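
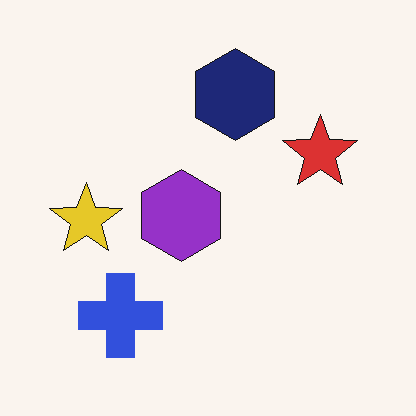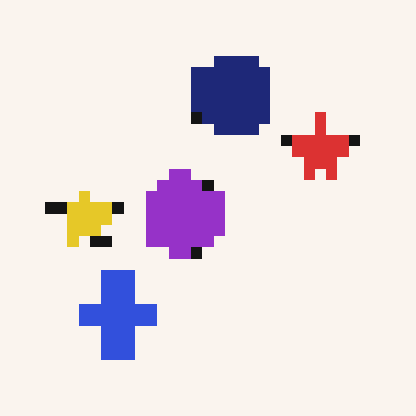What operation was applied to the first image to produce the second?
It was heavily pixelated into large blocks.

Shapes are reduced to large square blocks; fine edges and outlines are lost — a downscale-then-upscale (mosaic) effect.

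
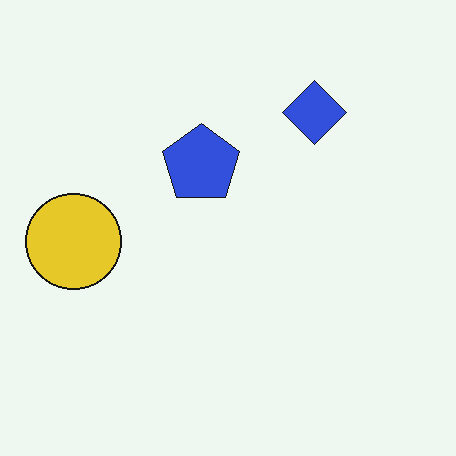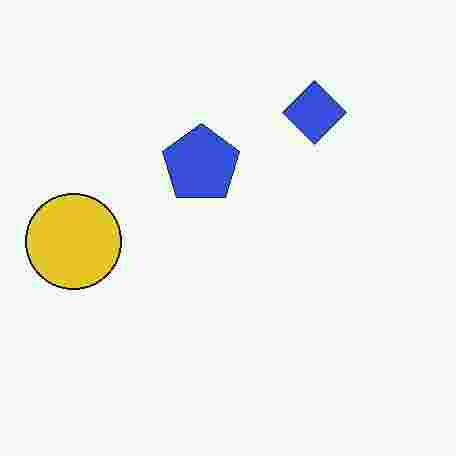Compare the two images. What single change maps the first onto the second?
The transformation is: heavily JPEG-compressed with obvious blocking artifacts.

Blocky 8×8 compression artifacts appear around shape edges and the flat background shows ringing — characteristic JPEG degradation.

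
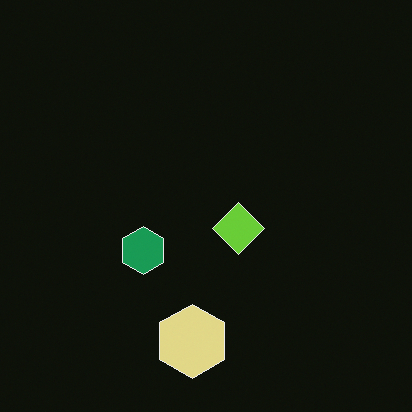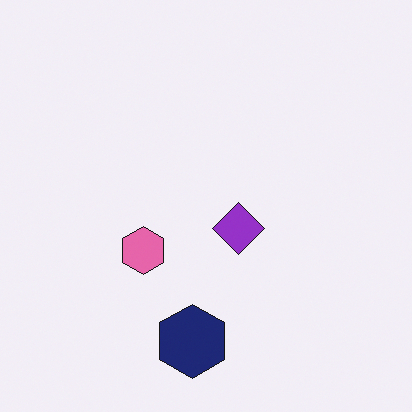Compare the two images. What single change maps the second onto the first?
Color-inverted (negative).

The light background has become dark and every shape's color is its complement — a photographic negative.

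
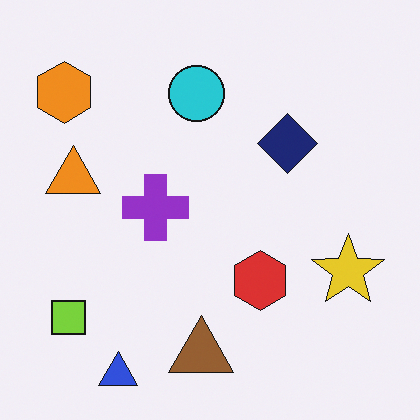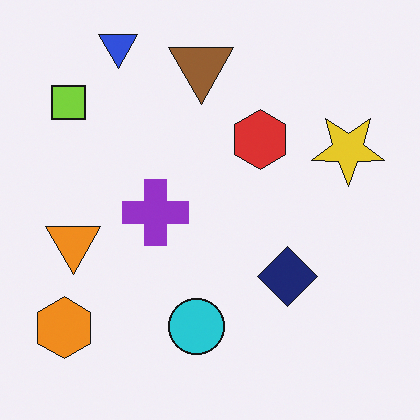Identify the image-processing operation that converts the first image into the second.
It was flipped vertically (top ↔ bottom).

The blue triangle is in the bottom-left of the first image and the top-left of the second — shapes on opposite sides of the horizontal midline have swapped in a mirror flip.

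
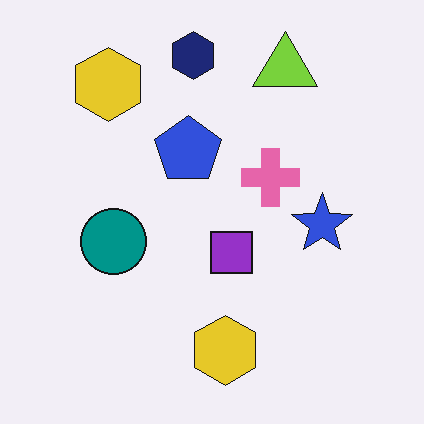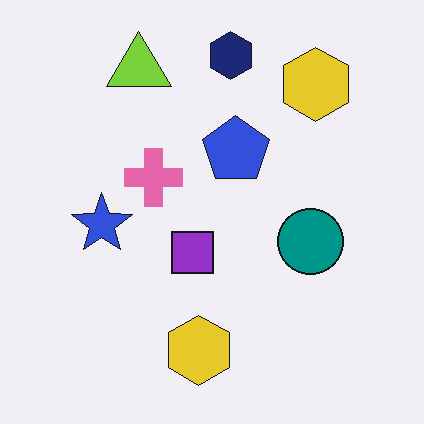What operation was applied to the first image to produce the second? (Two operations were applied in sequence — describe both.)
The image was given moderate JPEG compression, then flipped horizontally (left ↔ right).

Blocky 8×8 compression artifacts appear around shape edges and the flat background shows ringing — characteristic JPEG degradation. The blue star is in the right of the first image and the left of the second — shapes on opposite sides of the vertical midline have swapped in a mirror flip.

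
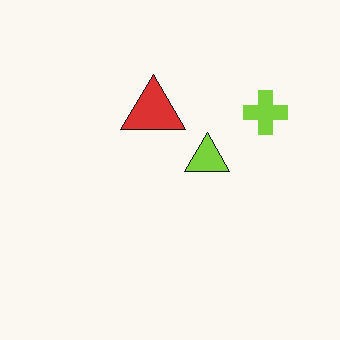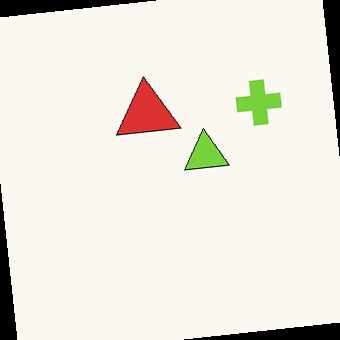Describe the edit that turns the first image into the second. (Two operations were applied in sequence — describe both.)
The transformation is: rotated counter-clockwise by a few degrees, then JPEG-compressed with visible artifacts.

Every shape is tilted by the same angle and the image corners show triangular fill wedges — a whole-image rotation by a non-right angle. Blocky 8×8 compression artifacts appear around shape edges and the flat background shows ringing — characteristic JPEG degradation.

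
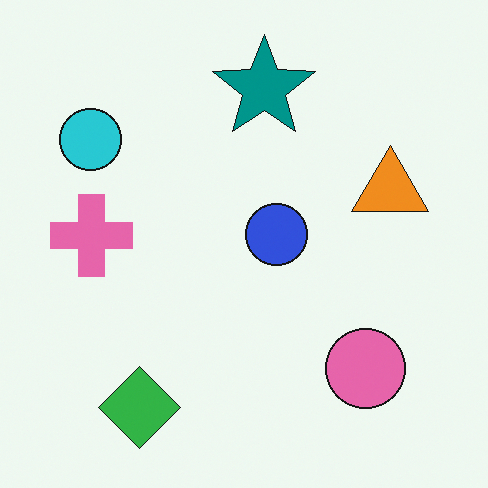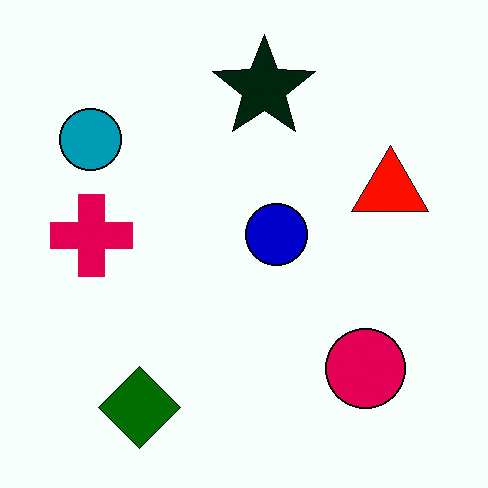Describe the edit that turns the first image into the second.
The transformation is: given much higher contrast.

Tones are pushed away from mid-grey across the whole image — a global contrast change.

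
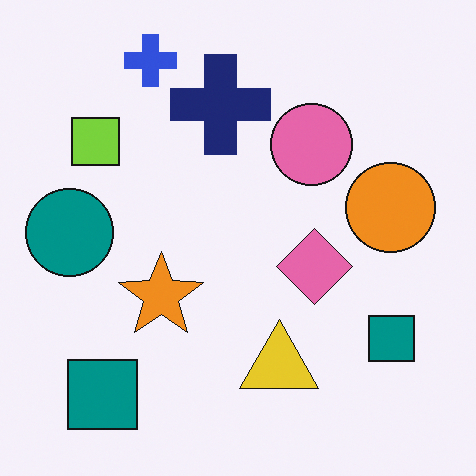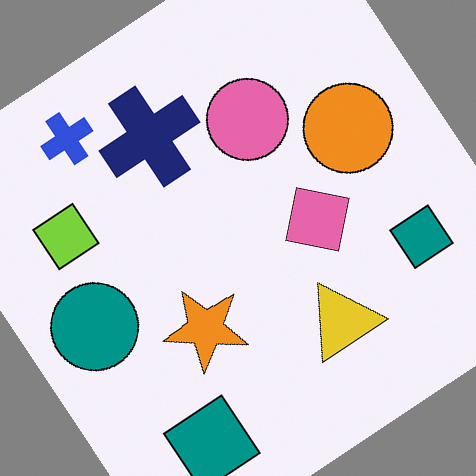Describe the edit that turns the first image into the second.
Rotated counter-clockwise by a large amount — several tens of degrees.

Every shape is tilted by the same angle and the image corners show triangular fill wedges — a whole-image rotation by a non-right angle.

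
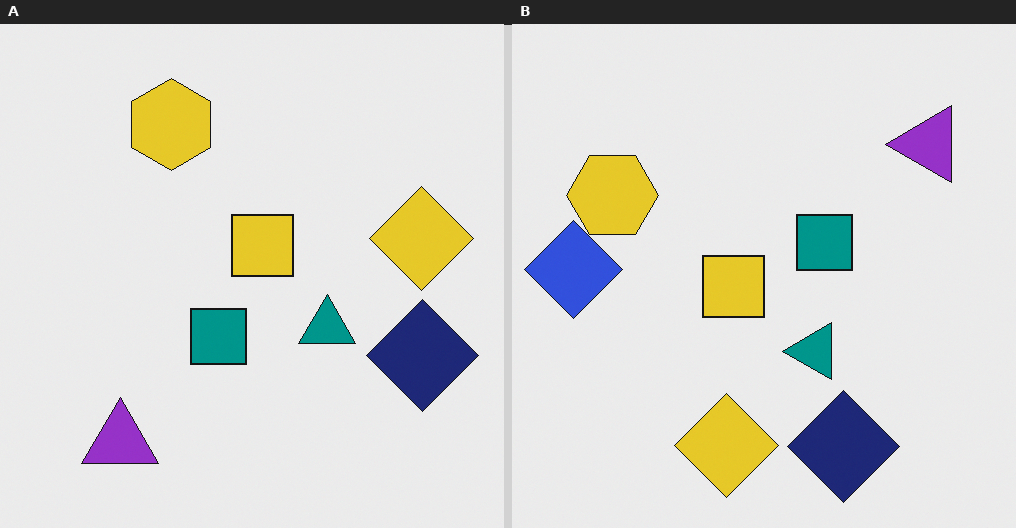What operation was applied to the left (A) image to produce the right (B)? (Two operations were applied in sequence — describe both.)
It was transposed (reflected across the top-left ↔ bottom-right diagonal), then overlaid with an additional blue diamond.

Shapes have swapped their row and column positions — what was in the top-right is now in the bottom-left — a diagonal reflection. A blue diamond appears in the right (B) image that is absent from the left (A).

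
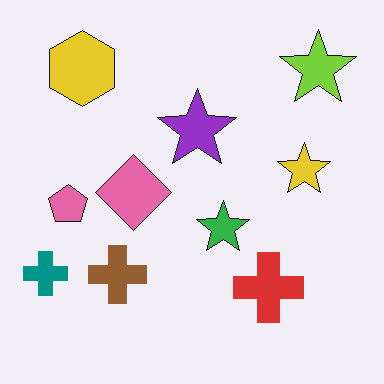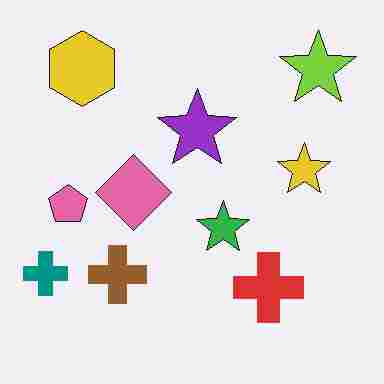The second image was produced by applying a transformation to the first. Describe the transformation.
Heavily JPEG-compressed with obvious blocking artifacts.

Blocky 8×8 compression artifacts appear around shape edges and the flat background shows ringing — characteristic JPEG degradation.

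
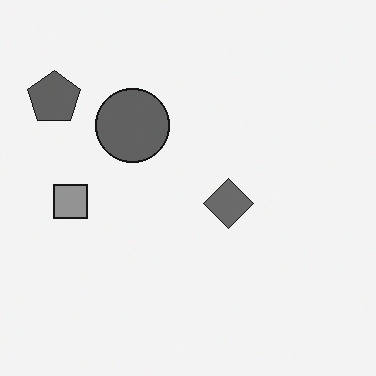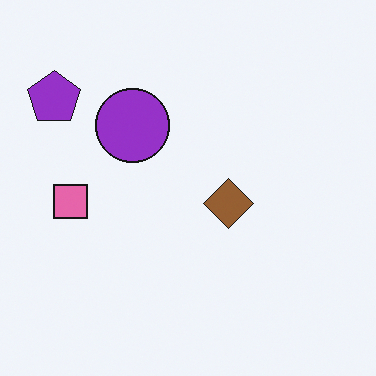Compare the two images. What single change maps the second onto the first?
It was converted to grayscale.

All color is removed — every shape is now a shade of grey.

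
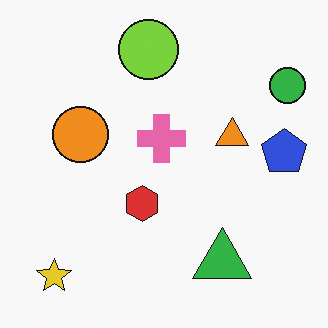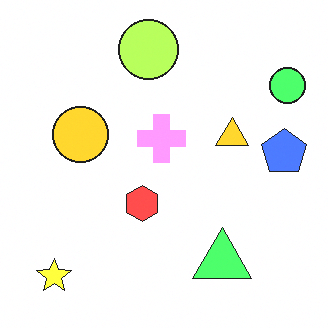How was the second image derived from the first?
The image was brightened a lot.

Every pixel — background and shapes alike — is uniformly brightened.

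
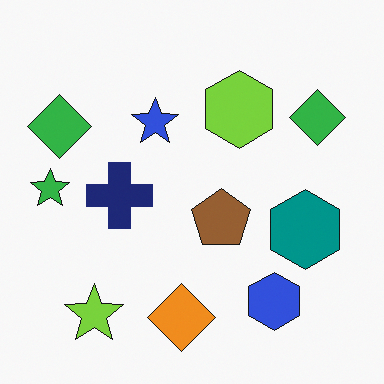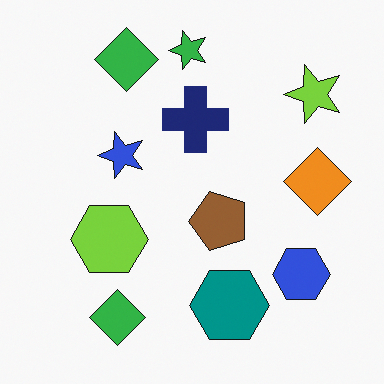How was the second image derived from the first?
Transposed (reflected across the top-left ↔ bottom-right diagonal).

Shapes have swapped their row and column positions — what was in the top-right is now in the bottom-left — a diagonal reflection.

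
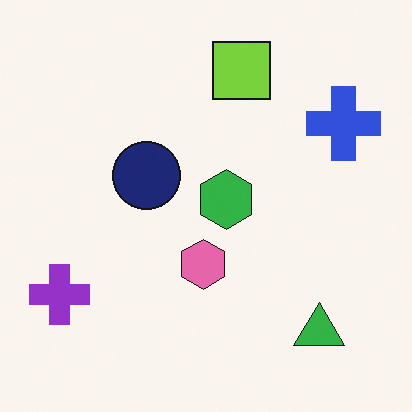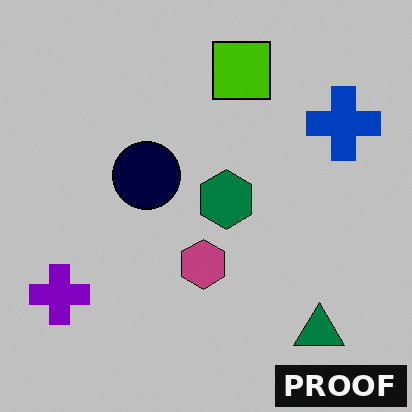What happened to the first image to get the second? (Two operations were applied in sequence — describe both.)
This is the original image heavily posterized to just a handful of flat colors, then watermarked with the text "PROOF" in the lower-right corner.

Each flat color has snapped to a coarser quantized level — most visibly, the near-white background has dropped to a flat grey. A dark label reading "PROOF" appears in the lower-right corner.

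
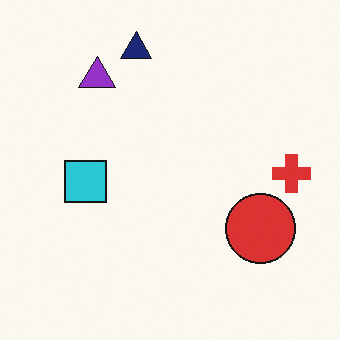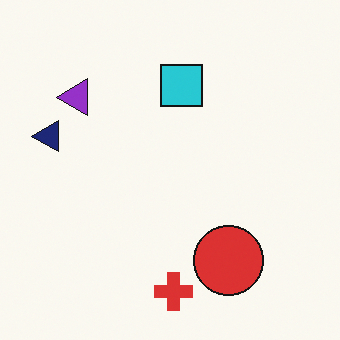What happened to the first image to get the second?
Transposed (reflected across the top-left ↔ bottom-right diagonal).

Shapes have swapped their row and column positions — what was in the top-right is now in the bottom-left — a diagonal reflection.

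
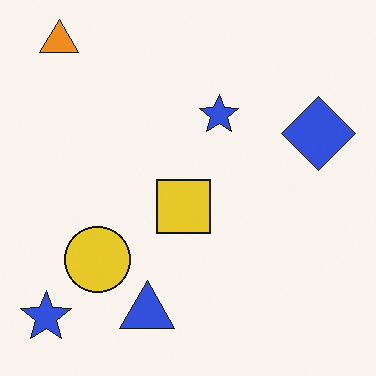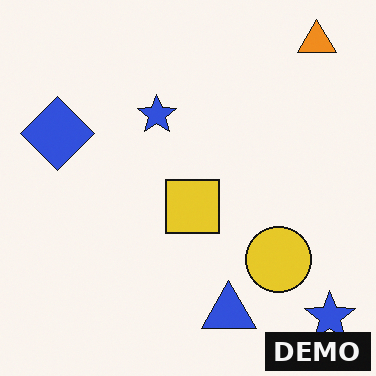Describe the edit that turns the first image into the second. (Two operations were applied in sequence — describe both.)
The image was flipped horizontally (left ↔ right), then watermarked with the text "DEMO" in the lower-right corner.

The blue diamond is in the right of the first image and the left of the second — shapes on opposite sides of the vertical midline have swapped in a mirror flip. A dark label reading "DEMO" appears in the lower-right corner.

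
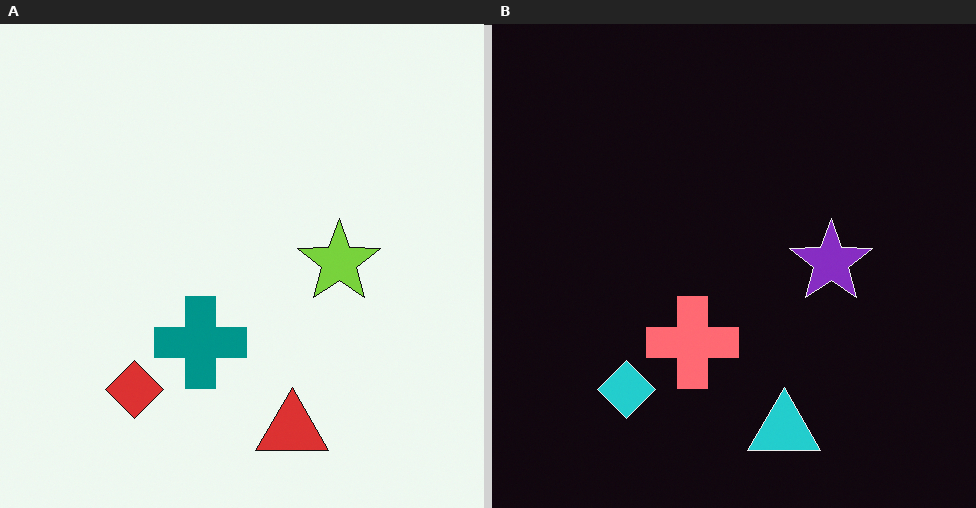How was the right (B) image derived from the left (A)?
The right (B) image is the left (A) color-inverted (negative).

The light background has become dark and every shape's color is its complement — a photographic negative.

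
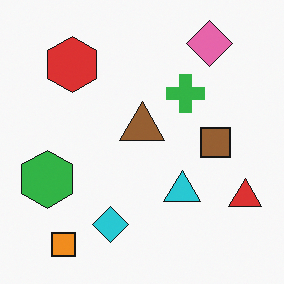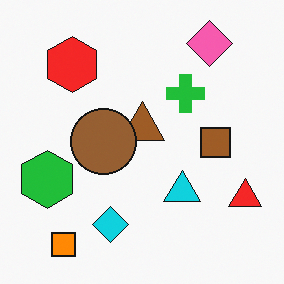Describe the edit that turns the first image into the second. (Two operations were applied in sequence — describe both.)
It was slightly oversaturated, then overlaid with an additional brown circle.

All colors are more vivid — a global saturation change. A brown circle appears in the second image that is absent from the first.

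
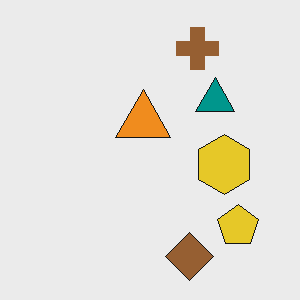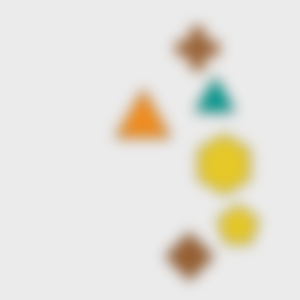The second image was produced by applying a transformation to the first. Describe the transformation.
The image was heavily blurred.

Shape edges and outlines are uniformly softened across the whole image.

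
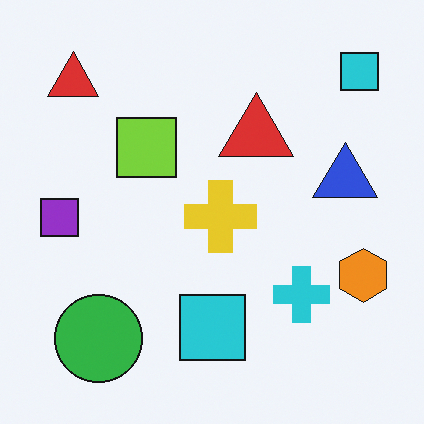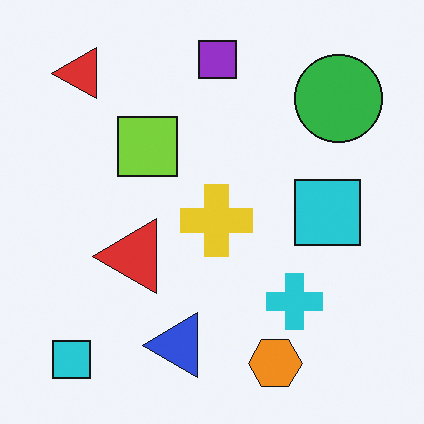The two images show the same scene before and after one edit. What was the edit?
Transposed (reflected across the top-left ↔ bottom-right diagonal).

Shapes have swapped their row and column positions — what was in the top-right is now in the bottom-left — a diagonal reflection.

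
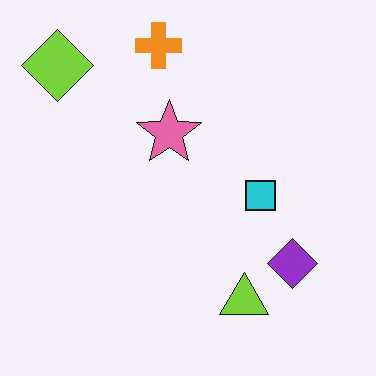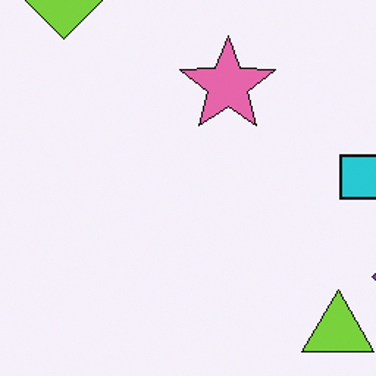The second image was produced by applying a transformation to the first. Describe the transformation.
It was cropped slightly and scaled back up.

The visible shapes are larger and the field of view is narrower; shapes near the original edges may be partly or wholly outside the frame — a crop-and-rescale.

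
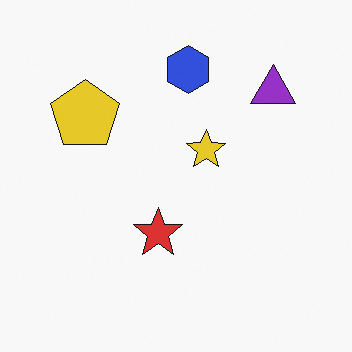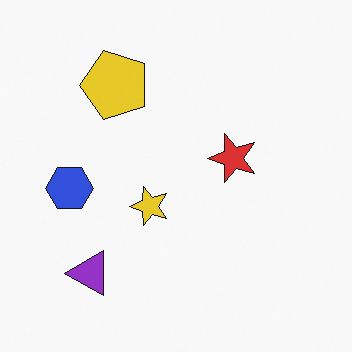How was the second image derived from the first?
It was transposed (reflected across the top-left ↔ bottom-right diagonal).

Shapes have swapped their row and column positions — what was in the top-right is now in the bottom-left — a diagonal reflection.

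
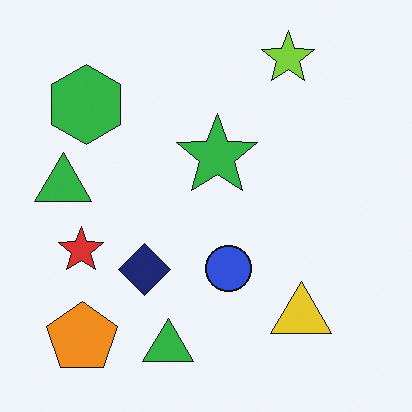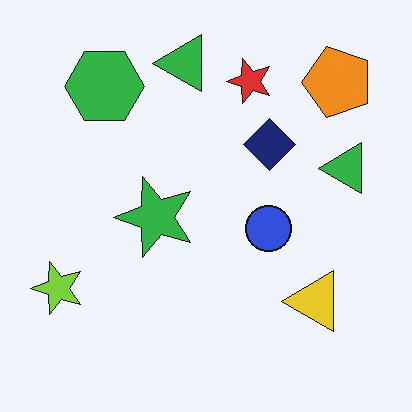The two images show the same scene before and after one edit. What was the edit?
The second image is the first transposed (reflected across the top-left ↔ bottom-right diagonal).

Shapes have swapped their row and column positions — what was in the top-right is now in the bottom-left — a diagonal reflection.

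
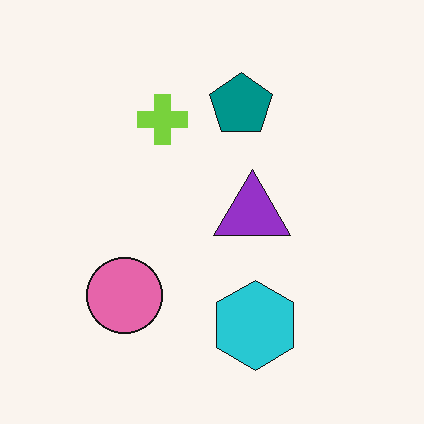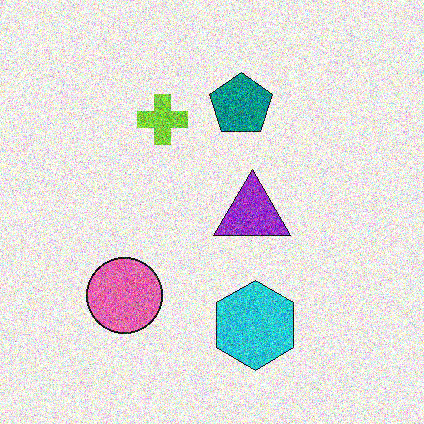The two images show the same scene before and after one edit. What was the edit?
The second image is the first degraded with strong gaussian noise.

Random speckle covers the whole image, including the flat background.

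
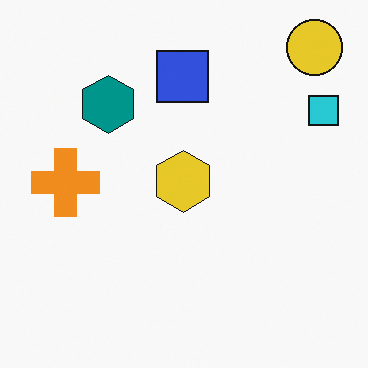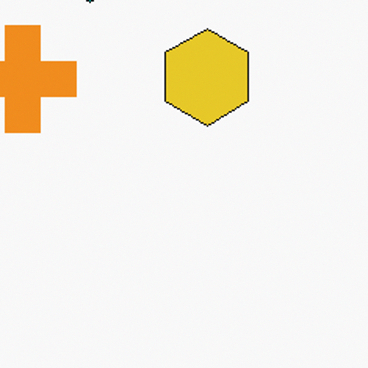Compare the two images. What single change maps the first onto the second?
Cropped to a modestly smaller region and rescaled.

The visible shapes are larger and the field of view is narrower; shapes near the original edges may be partly or wholly outside the frame — a crop-and-rescale.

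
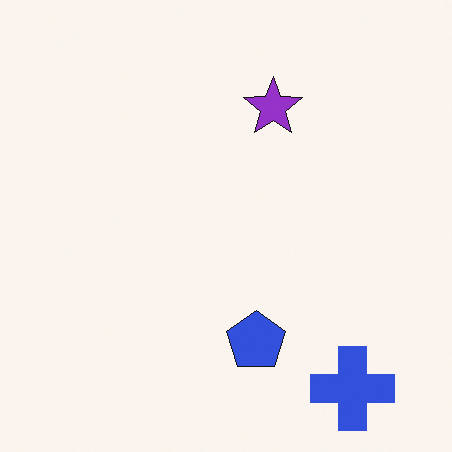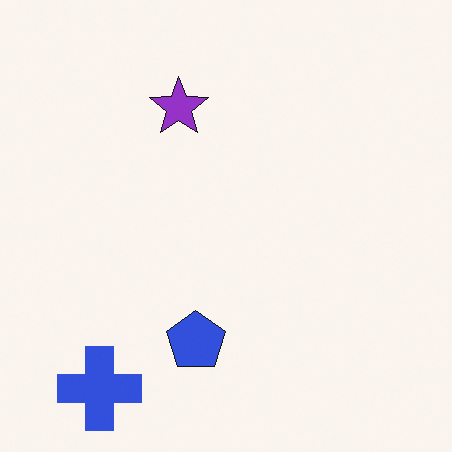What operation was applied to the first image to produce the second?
The transformation is: flipped horizontally (left ↔ right).

The blue cross is in the bottom-right of the first image and the bottom-left of the second — shapes on opposite sides of the vertical midline have swapped in a mirror flip.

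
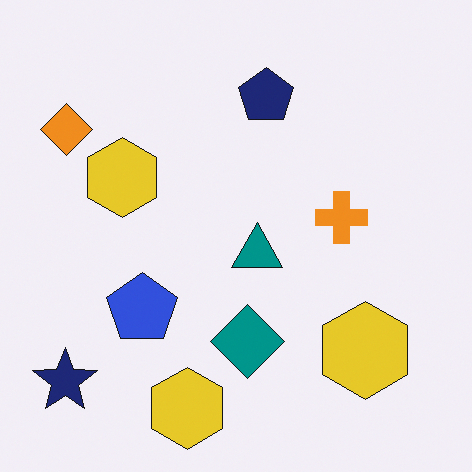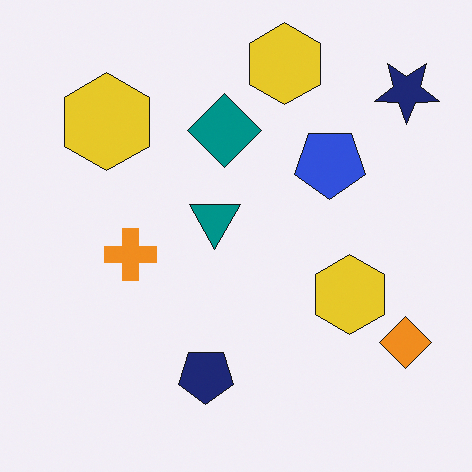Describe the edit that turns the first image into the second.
Rotated 180°.

The navy star sits in the bottom-left of the first image and the top-right of the second — consistent with a whole-image 180° rotation.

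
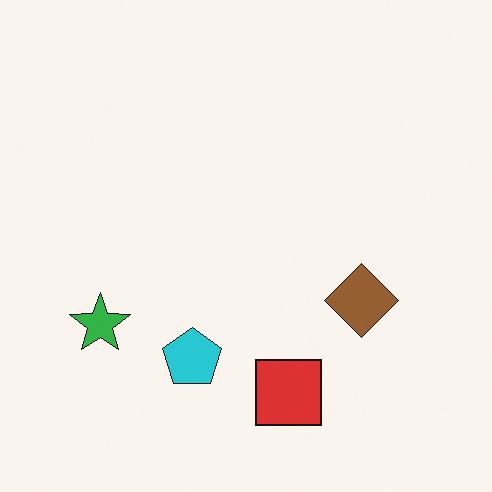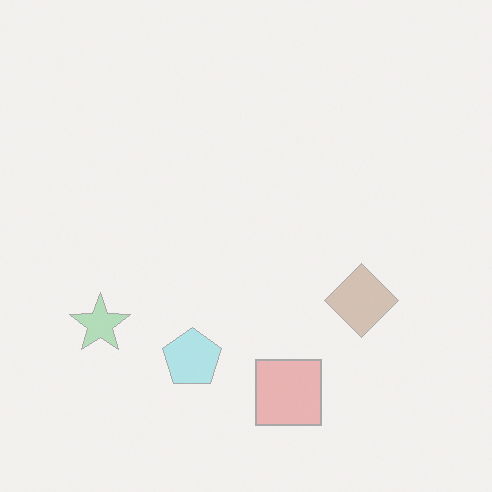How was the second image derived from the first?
The second image is the first given much lower contrast.

Tones are pushed toward mid-grey across the whole image — a global contrast change.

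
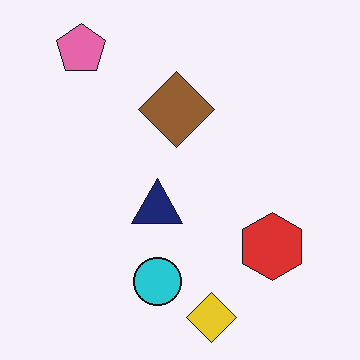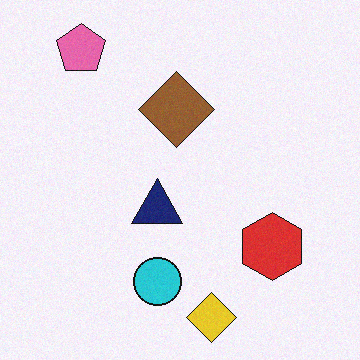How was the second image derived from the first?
The transformation is: degraded with subtle gaussian noise.

Random speckle covers the whole image, including the flat background.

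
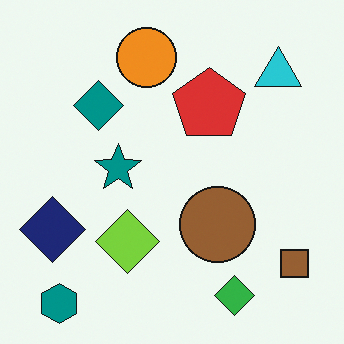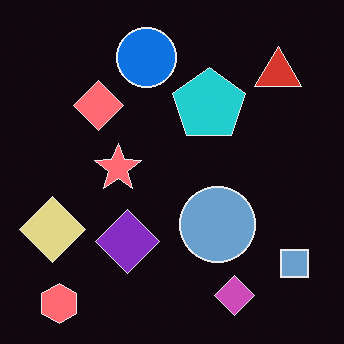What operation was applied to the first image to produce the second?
The transformation is: color-inverted (negative).

The light background has become dark and every shape's color is its complement — a photographic negative.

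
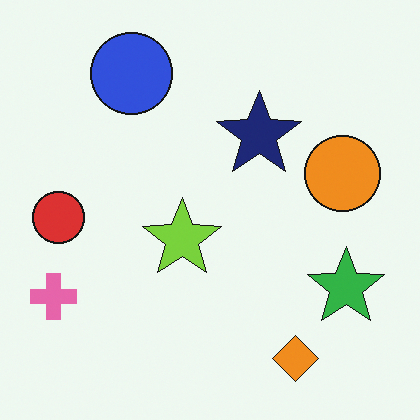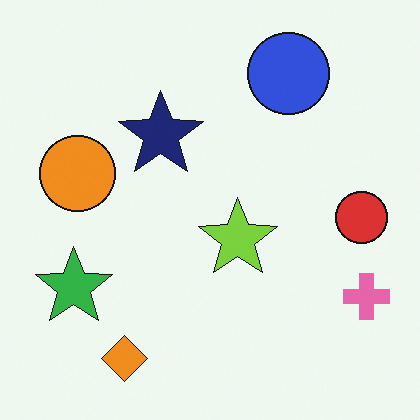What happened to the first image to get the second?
The image was flipped horizontally (left ↔ right).

The pink cross is in the bottom-left of the first image and the bottom-right of the second — shapes on opposite sides of the vertical midline have swapped in a mirror flip.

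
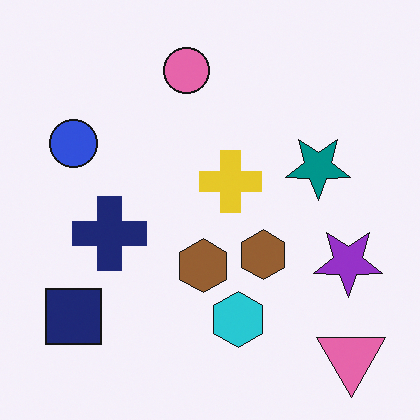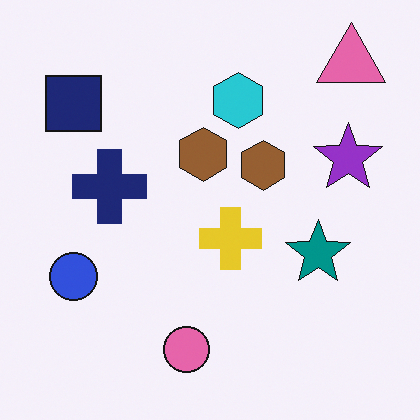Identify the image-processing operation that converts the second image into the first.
The first image is the second flipped vertically (top ↔ bottom).

The pink triangle is in the top-right of the second image and the bottom-right of the first — shapes on opposite sides of the horizontal midline have swapped in a mirror flip.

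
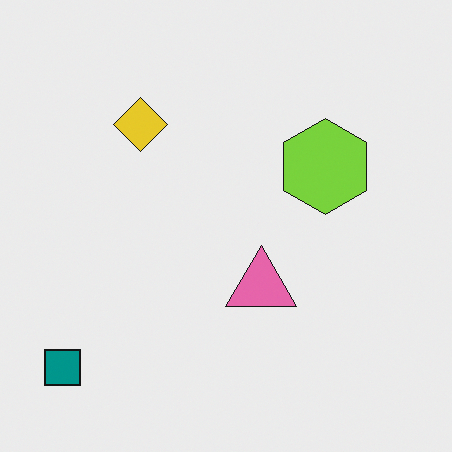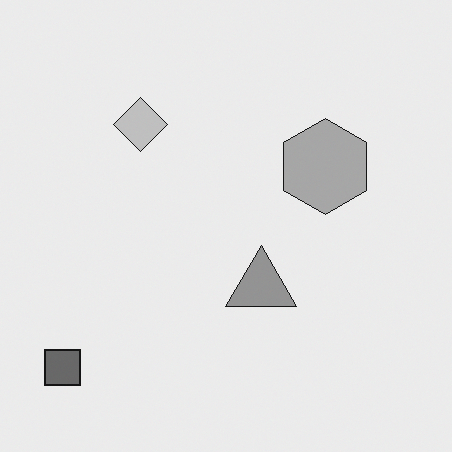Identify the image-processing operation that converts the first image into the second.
Converted to grayscale.

All color is removed — every shape is now a shade of grey.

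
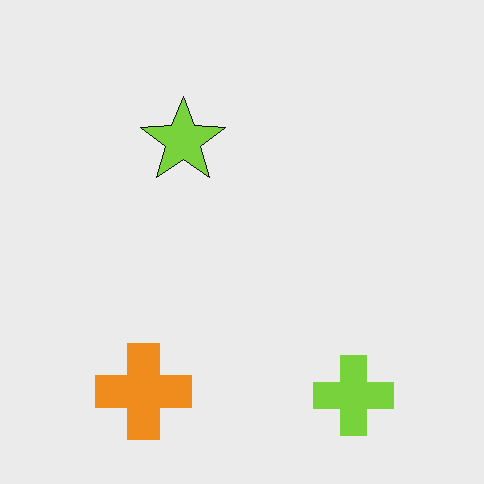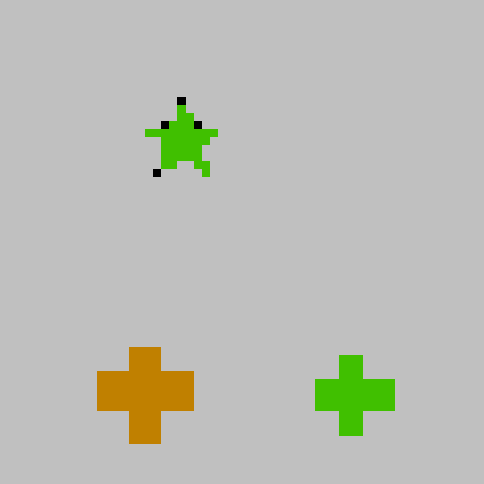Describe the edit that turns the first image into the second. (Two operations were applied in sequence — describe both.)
The image was pixelated into visible square blocks, then aggressively posterized.

Shapes are reduced to large square blocks; fine edges and outlines are lost — a downscale-then-upscale (mosaic) effect. Each flat color has snapped to a coarser quantized level — most visibly, the near-white background has dropped to a flat grey.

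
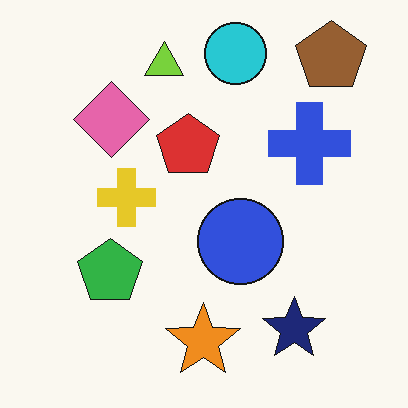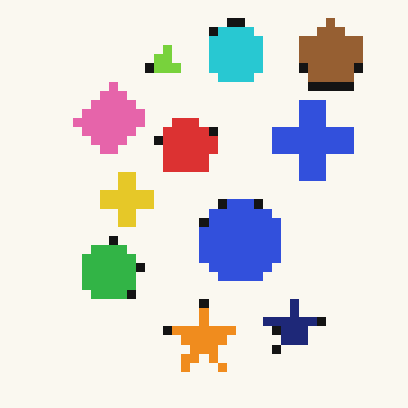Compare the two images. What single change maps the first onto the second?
It was coarsely pixelated.

Shapes are reduced to large square blocks; fine edges and outlines are lost — a downscale-then-upscale (mosaic) effect.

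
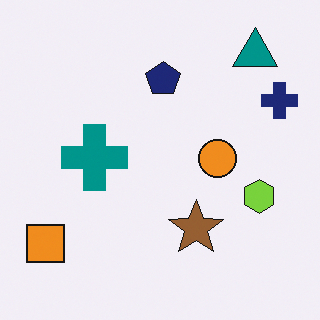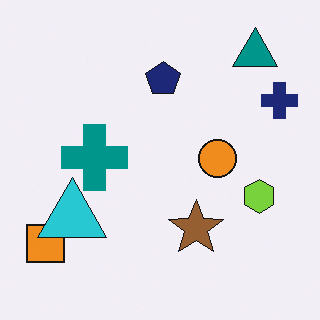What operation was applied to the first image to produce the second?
The second image is the first overlaid with an additional cyan triangle.

A cyan triangle appears in the second image that is absent from the first.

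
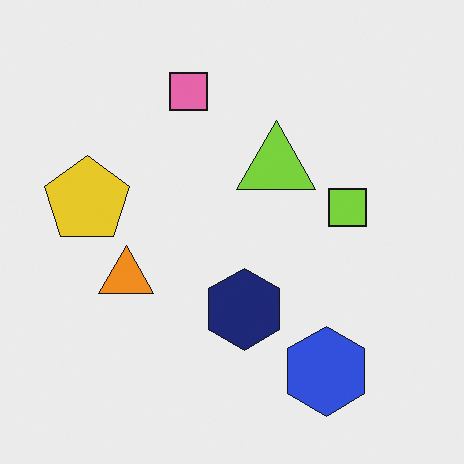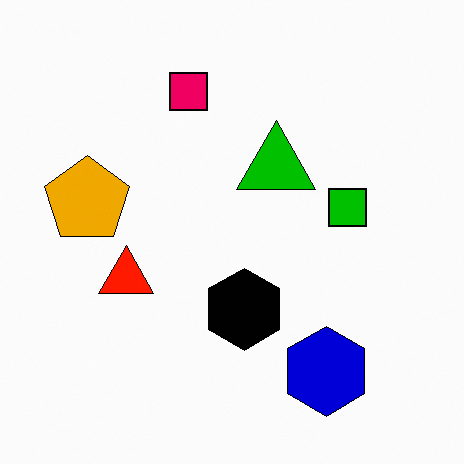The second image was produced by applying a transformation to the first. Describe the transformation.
Boosted in contrast.

Tones are pushed away from mid-grey across the whole image — a global contrast change.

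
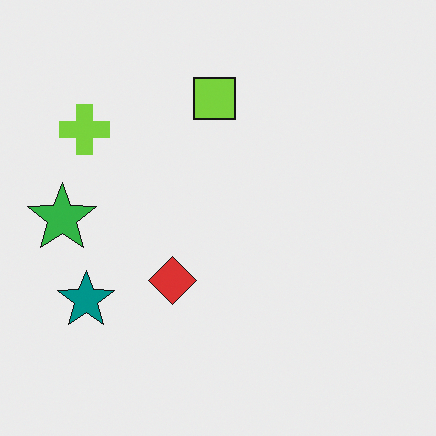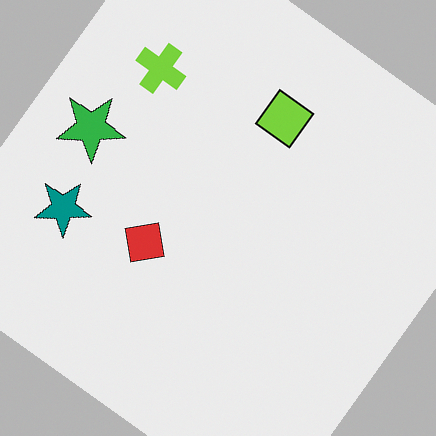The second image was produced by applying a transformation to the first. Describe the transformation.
It was rotated clockwise by a large amount — several tens of degrees.

Every shape is tilted by the same angle and the image corners show triangular fill wedges — a whole-image rotation by a non-right angle.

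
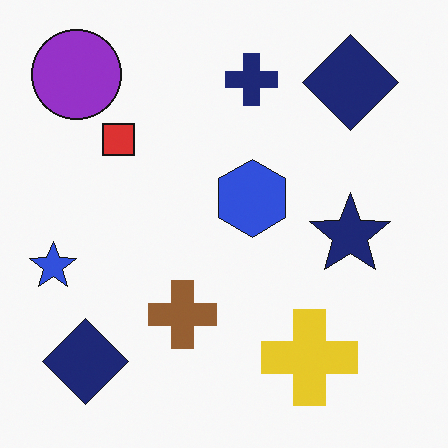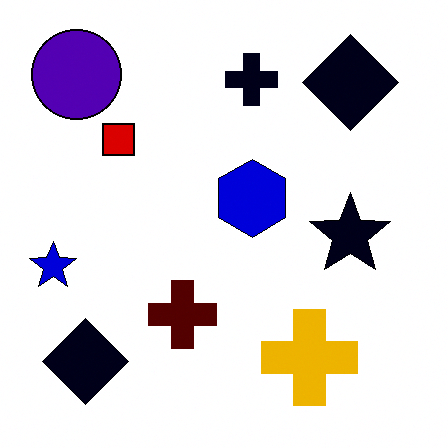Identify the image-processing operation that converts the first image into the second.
The transformation is: boosted in contrast.

Tones are pushed away from mid-grey across the whole image — a global contrast change.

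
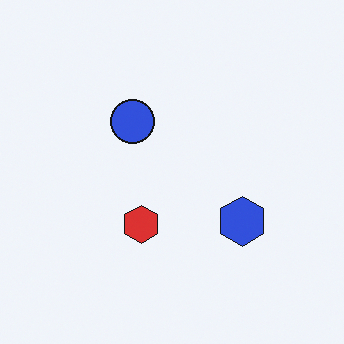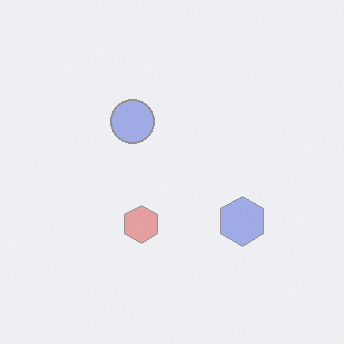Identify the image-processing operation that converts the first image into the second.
The transformation is: washed out (contrast reduced).

Tones are pushed toward mid-grey across the whole image — a global contrast change.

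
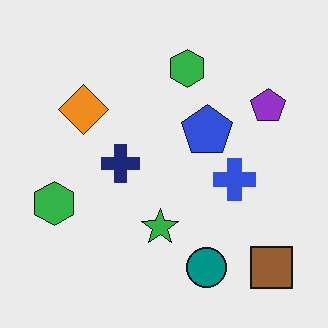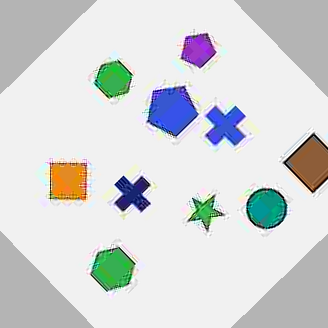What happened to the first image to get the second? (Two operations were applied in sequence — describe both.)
The image was heavily JPEG-compressed with obvious blocking artifacts, then rotated counter-clockwise by a large amount — several tens of degrees.

Blocky 8×8 compression artifacts appear around shape edges and the flat background shows ringing — characteristic JPEG degradation. Every shape is tilted by the same angle and the image corners show triangular fill wedges — a whole-image rotation by a non-right angle.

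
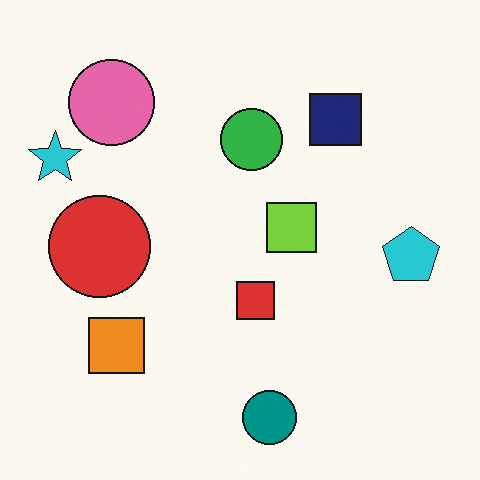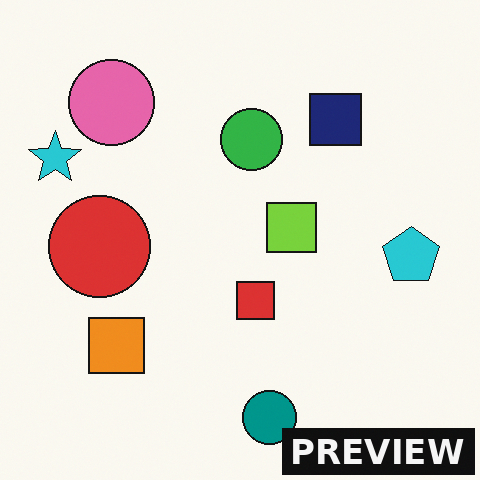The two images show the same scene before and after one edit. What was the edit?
The transformation is: watermarked with the text "PREVIEW" in the lower-right corner.

A dark label reading "PREVIEW" appears in the lower-right corner.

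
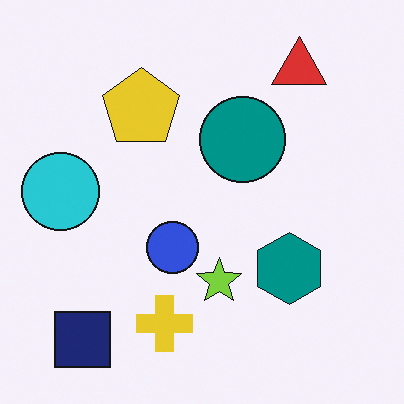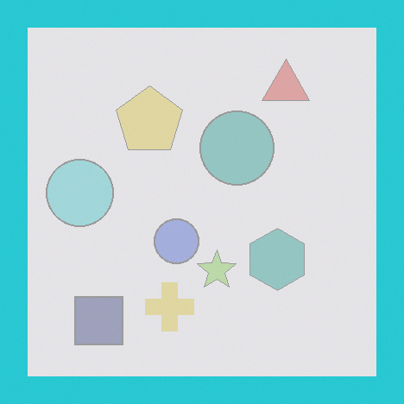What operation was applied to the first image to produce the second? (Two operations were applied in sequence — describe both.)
It was washed out (contrast reduced), then framed with a cyan border.

Tones are pushed toward mid-grey across the whole image — a global contrast change. A solid cyan frame runs around the edge of the second image, with the content slightly shrunk inside it.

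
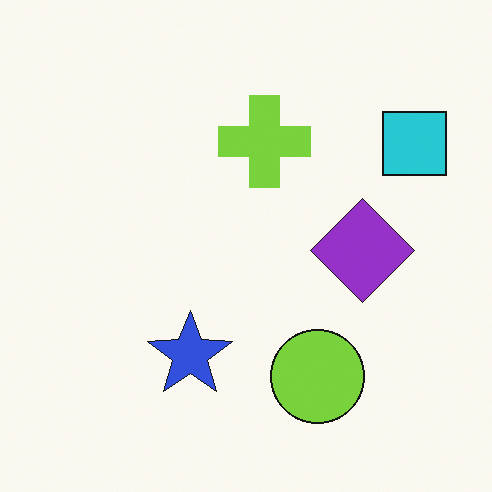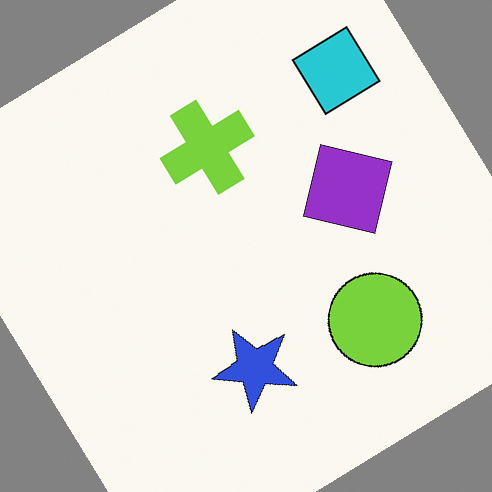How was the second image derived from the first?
The transformation is: rotated counter-clockwise by a large amount — several tens of degrees.

Every shape is tilted by the same angle and the image corners show triangular fill wedges — a whole-image rotation by a non-right angle.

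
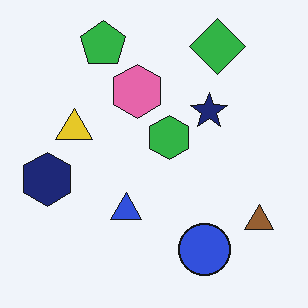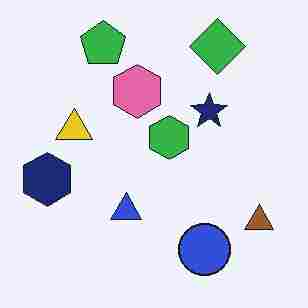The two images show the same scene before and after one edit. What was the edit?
It was heavily JPEG-compressed with obvious blocking artifacts.

Blocky 8×8 compression artifacts appear around shape edges and the flat background shows ringing — characteristic JPEG degradation.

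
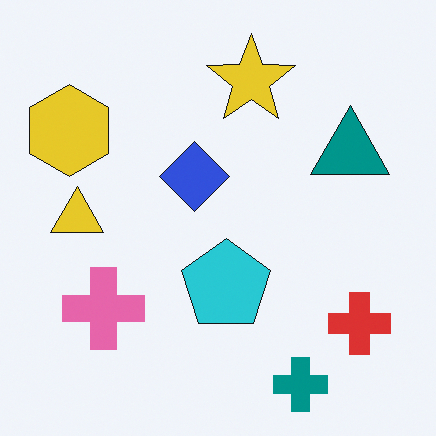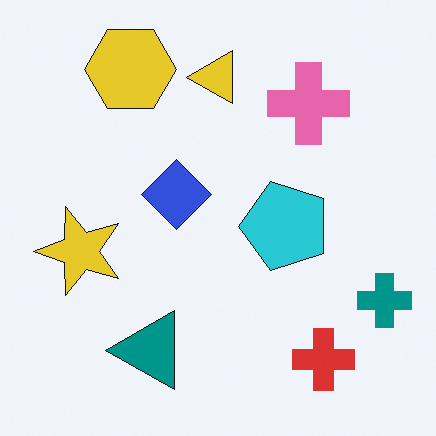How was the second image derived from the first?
This is the original image transposed (reflected across the top-left ↔ bottom-right diagonal).

Shapes have swapped their row and column positions — what was in the top-right is now in the bottom-left — a diagonal reflection.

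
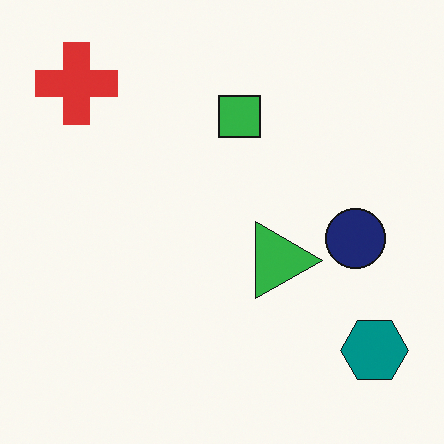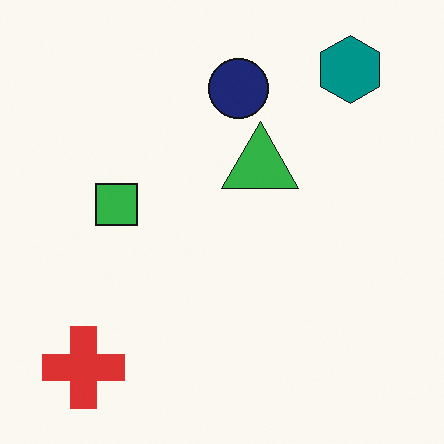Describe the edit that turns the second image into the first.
The transformation is: rotated 90° clockwise.

The red cross sits in the bottom-left of the second image and the top-left of the first — consistent with a whole-image 90° clockwise rotation.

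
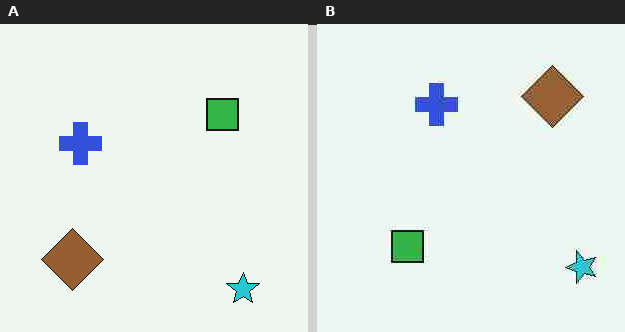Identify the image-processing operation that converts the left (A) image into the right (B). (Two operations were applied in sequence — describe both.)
The transformation is: heavily JPEG-compressed with obvious blocking artifacts, then transposed (reflected across the top-left ↔ bottom-right diagonal).

Blocky 8×8 compression artifacts appear around shape edges and the flat background shows ringing — characteristic JPEG degradation. Shapes have swapped their row and column positions — what was in the top-right is now in the bottom-left — a diagonal reflection.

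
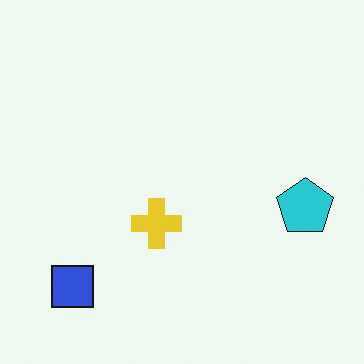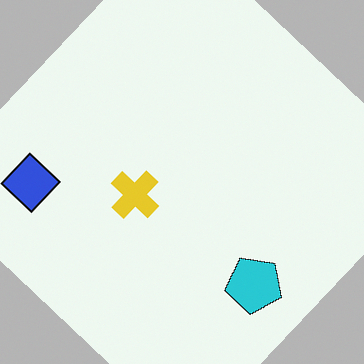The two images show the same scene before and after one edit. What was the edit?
Rotated clockwise by a large amount — several tens of degrees.

Every shape is tilted by the same angle and the image corners show triangular fill wedges — a whole-image rotation by a non-right angle.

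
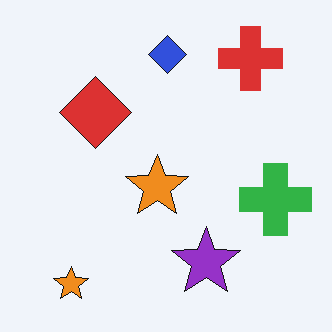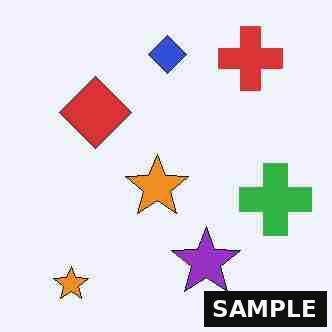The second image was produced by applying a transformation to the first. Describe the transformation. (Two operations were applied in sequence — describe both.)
The transformation is: degraded with heavy JPEG compression, then watermarked with the text "SAMPLE" in the lower-right corner.

Blocky 8×8 compression artifacts appear around shape edges and the flat background shows ringing — characteristic JPEG degradation. A dark label reading "SAMPLE" appears in the lower-right corner.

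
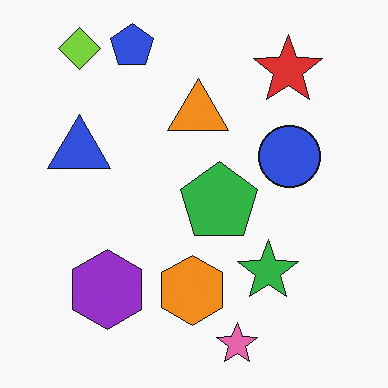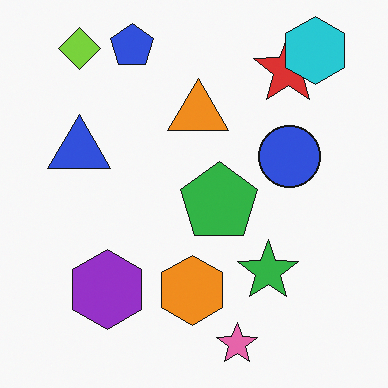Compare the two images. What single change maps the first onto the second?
The second image is the first overlaid with an additional cyan hexagon.

A cyan hexagon appears in the second image that is absent from the first.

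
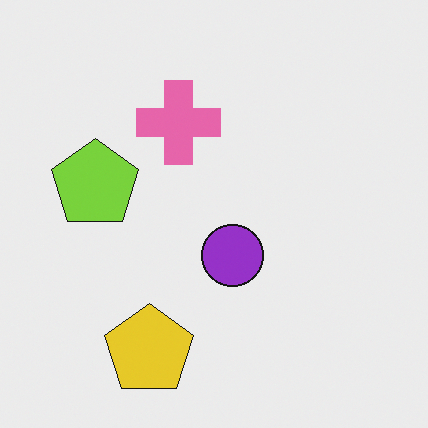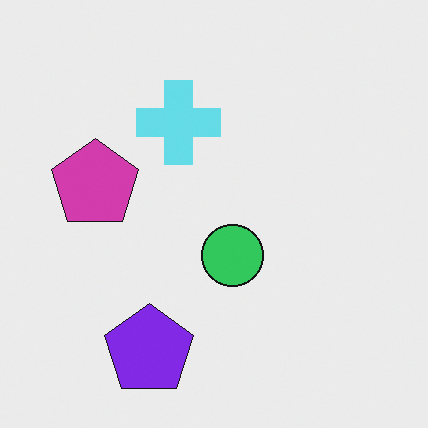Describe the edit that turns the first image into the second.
Hue-shifted by a large amount.

Every shape's color has rotated by the same amount around the hue wheel — a uniform hue shift.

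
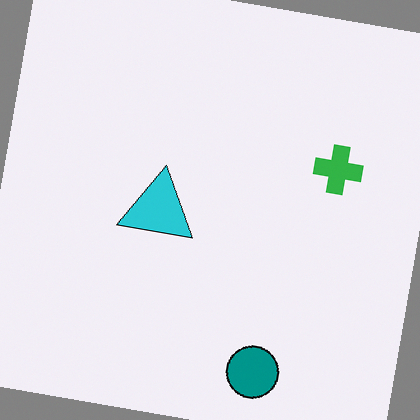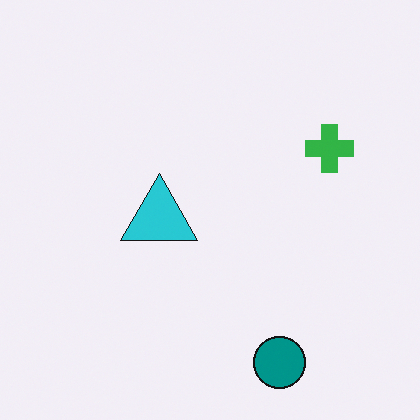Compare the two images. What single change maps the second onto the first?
This is the original image rotated clockwise by a small amount.

Every shape is tilted by the same angle and the image corners show triangular fill wedges — a whole-image rotation by a non-right angle.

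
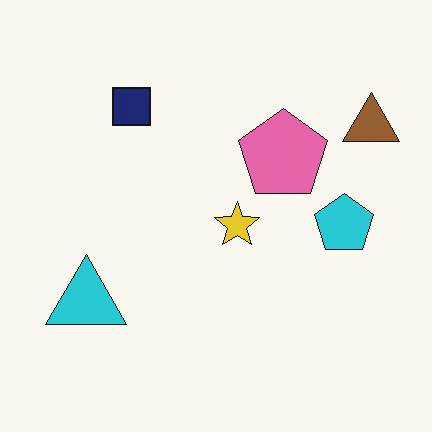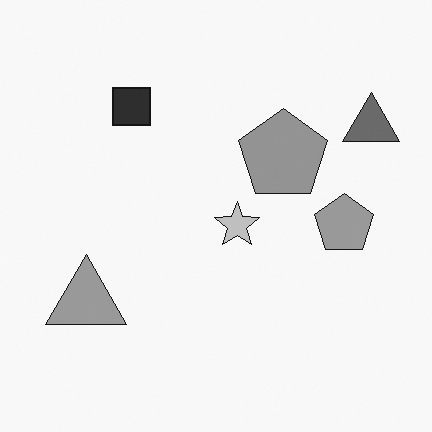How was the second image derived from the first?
This is the original image converted to grayscale.

All color is removed — every shape is now a shade of grey.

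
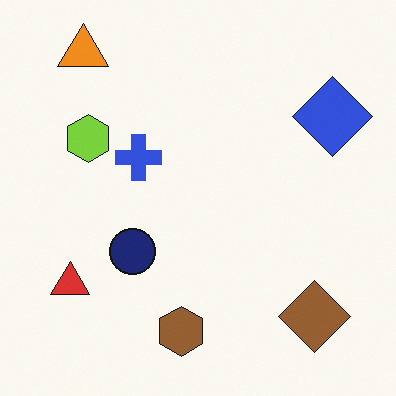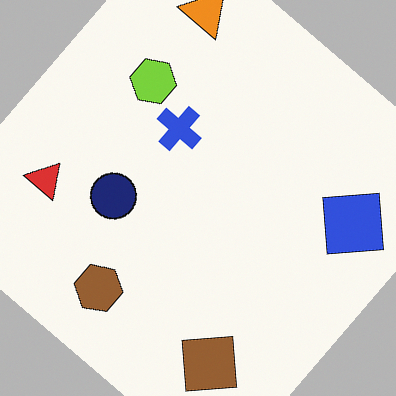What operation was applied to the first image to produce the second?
The second image is the first rotated clockwise by a large amount — several tens of degrees.

Every shape is tilted by the same angle and the image corners show triangular fill wedges — a whole-image rotation by a non-right angle.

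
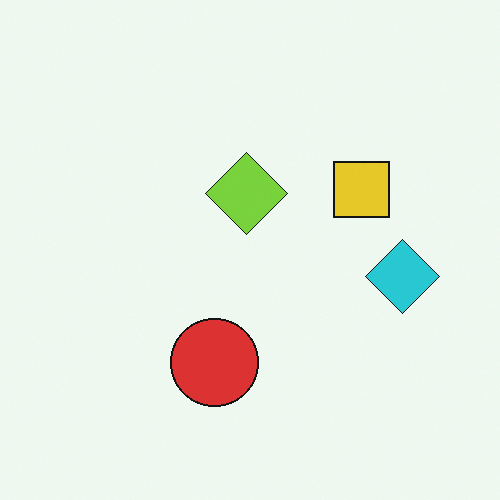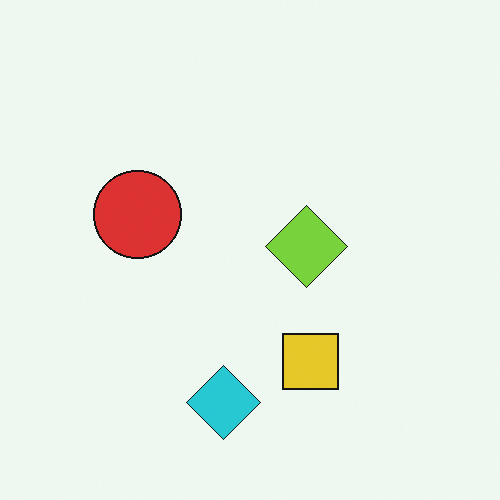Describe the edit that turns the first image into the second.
The second image is the first rotated 90° clockwise.

The cyan diamond sits in the right of the first image and the bottom of the second — consistent with a whole-image 90° clockwise rotation.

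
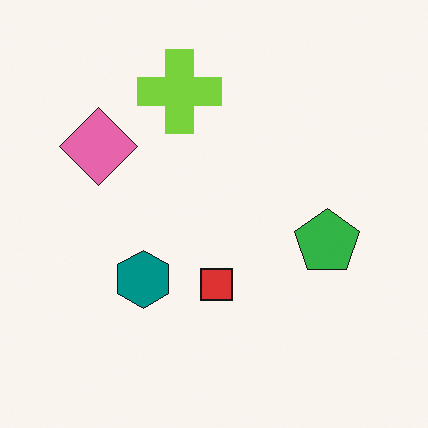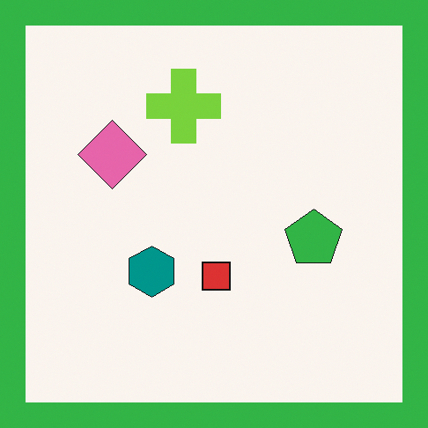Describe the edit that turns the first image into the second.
The image was framed with a green border.

A solid green frame runs around the edge of the second image, with the content slightly shrunk inside it.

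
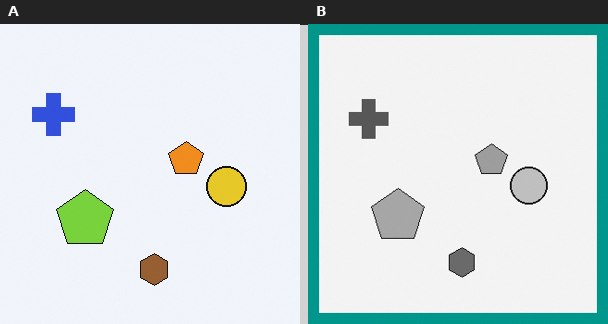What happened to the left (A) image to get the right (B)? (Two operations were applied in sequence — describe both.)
Converted to grayscale, then framed with a teal border.

All color is removed — every shape is now a shade of grey. A solid teal frame runs around the edge of the right (B) image, with the content slightly shrunk inside it.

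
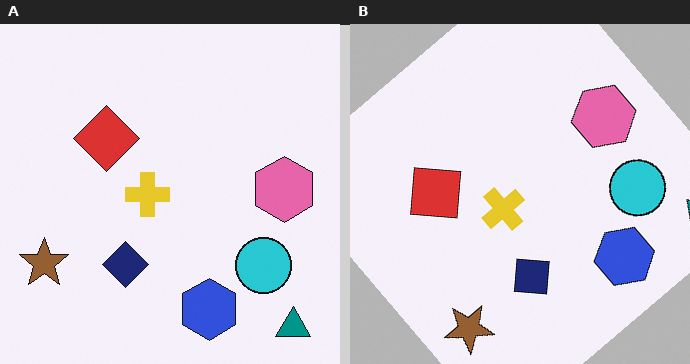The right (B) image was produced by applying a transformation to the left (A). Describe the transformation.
It was rotated counter-clockwise by a large amount — several tens of degrees.

Every shape is tilted by the same angle and the image corners show triangular fill wedges — a whole-image rotation by a non-right angle.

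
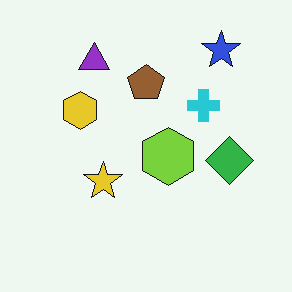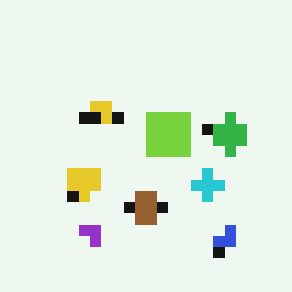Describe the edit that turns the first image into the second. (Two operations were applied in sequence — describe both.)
The image was flipped vertically (top ↔ bottom), then heavily pixelated into large blocks.

The blue star is in the top-right of the first image and the bottom-right of the second — shapes on opposite sides of the horizontal midline have swapped in a mirror flip. Shapes are reduced to large square blocks; fine edges and outlines are lost — a downscale-then-upscale (mosaic) effect.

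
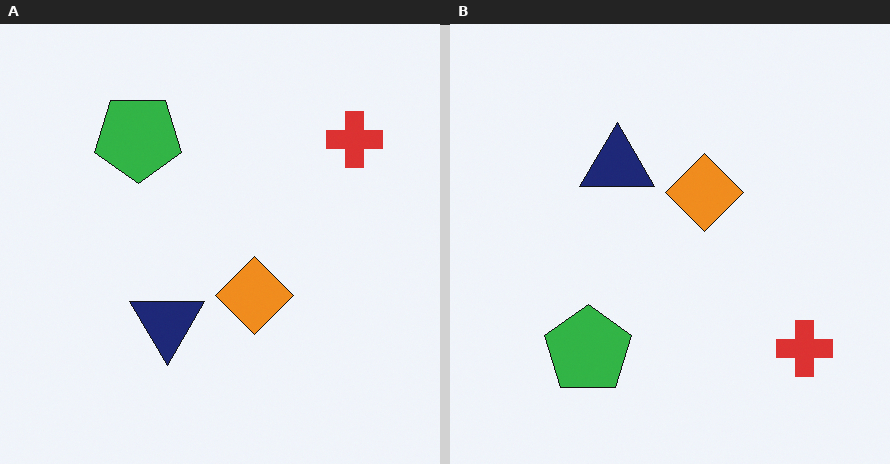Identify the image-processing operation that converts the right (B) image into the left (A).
The image was flipped vertically (top ↔ bottom).

The green pentagon is in the bottom-left of the right (B) image and the top-left of the left (A) — shapes on opposite sides of the horizontal midline have swapped in a mirror flip.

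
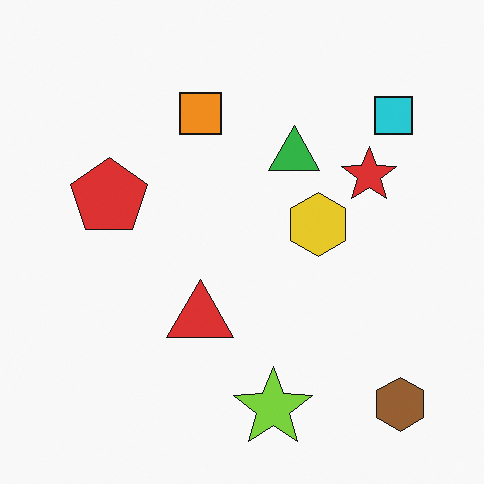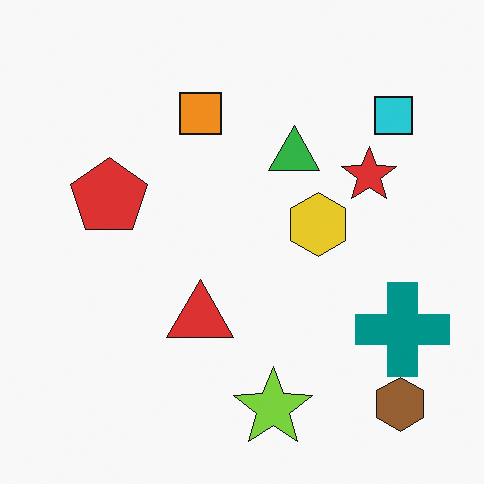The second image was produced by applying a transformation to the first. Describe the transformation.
This is the original image overlaid with an additional teal cross.

A teal cross appears in the second image that is absent from the first.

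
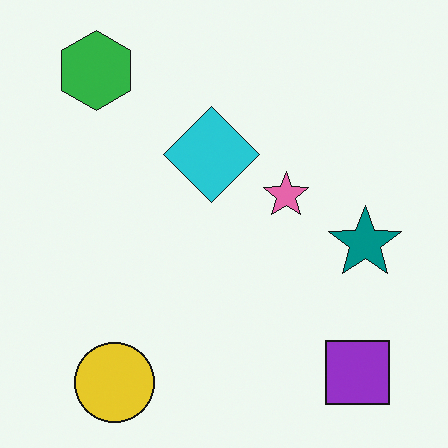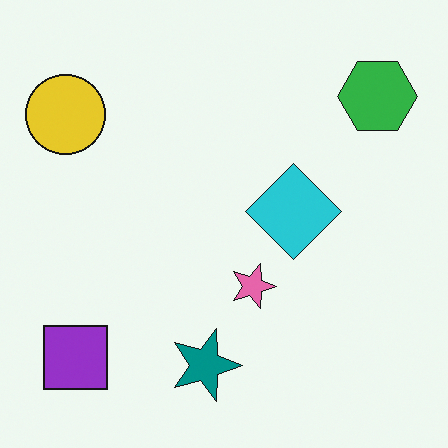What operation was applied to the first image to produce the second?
This is the original image rotated 90° clockwise.

The green hexagon sits in the top-left of the first image and the top-right of the second — consistent with a whole-image 90° clockwise rotation.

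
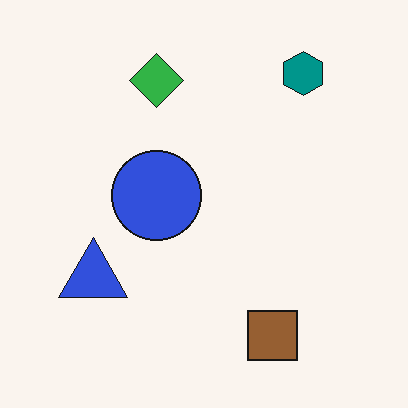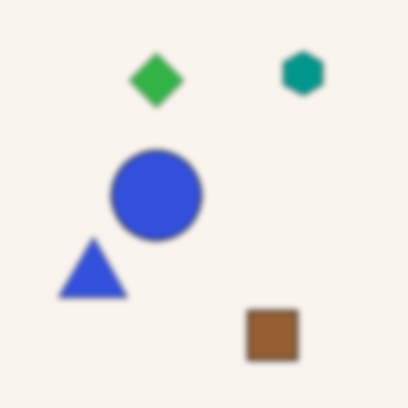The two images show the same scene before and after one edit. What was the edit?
Moderately blurred.

Shape edges and outlines are uniformly softened across the whole image.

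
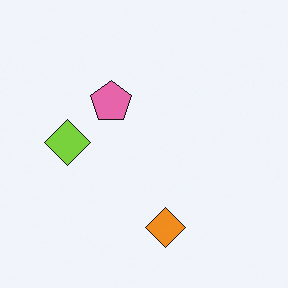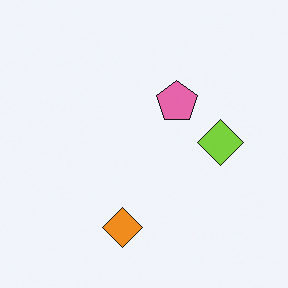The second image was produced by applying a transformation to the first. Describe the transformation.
The transformation is: flipped horizontally (left ↔ right).

The lime diamond is in the left of the first image and the right of the second — shapes on opposite sides of the vertical midline have swapped in a mirror flip.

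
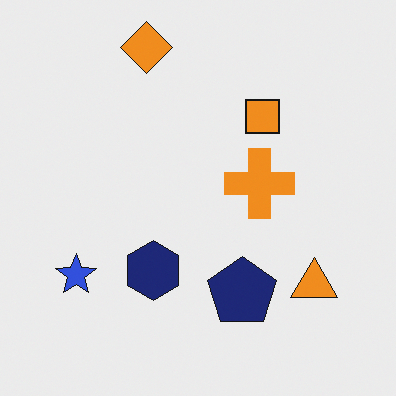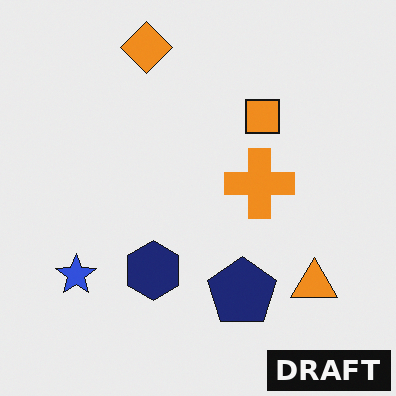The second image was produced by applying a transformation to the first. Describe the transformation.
Watermarked with the text "DRAFT" in the lower-right corner.

A dark label reading "DRAFT" appears in the lower-right corner.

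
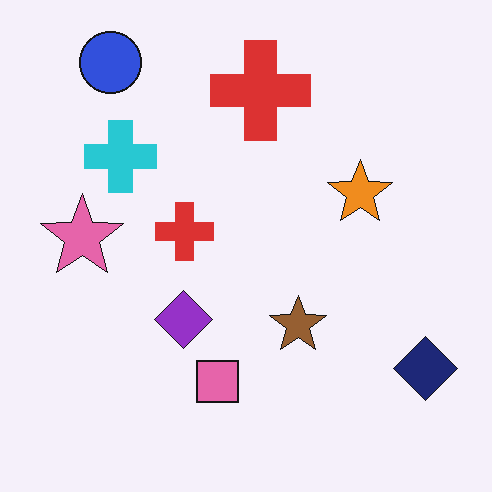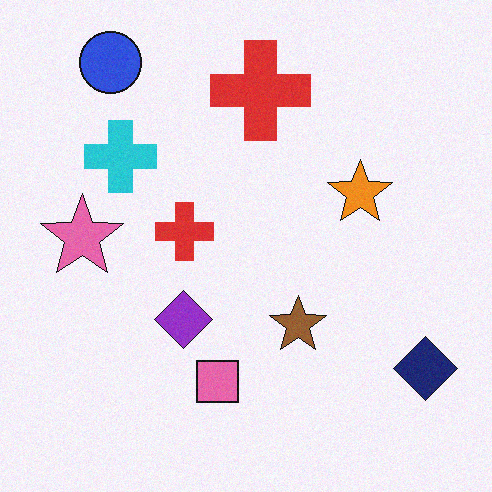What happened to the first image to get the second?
The transformation is: degraded with light additive noise.

Random speckle covers the whole image, including the flat background.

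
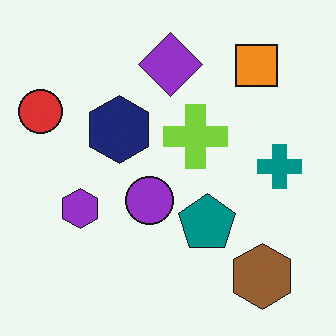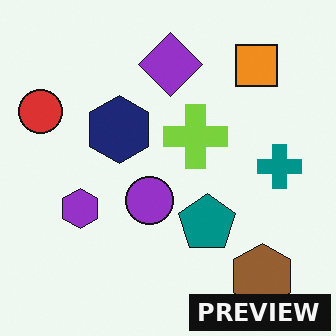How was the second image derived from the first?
The transformation is: watermarked with the text "PREVIEW" in the lower-right corner.

A dark label reading "PREVIEW" appears in the lower-right corner.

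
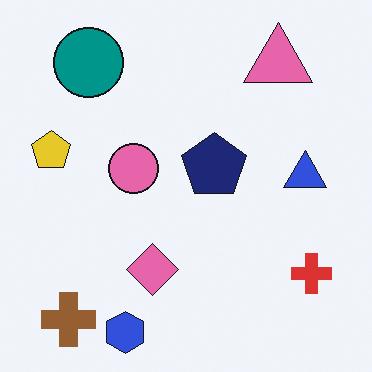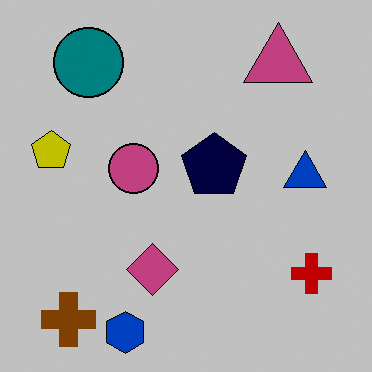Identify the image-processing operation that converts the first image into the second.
It was heavily posterized to just a handful of flat colors.

Each flat color has snapped to a coarser quantized level — most visibly, the near-white background has dropped to a flat grey.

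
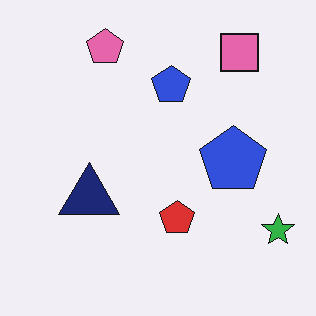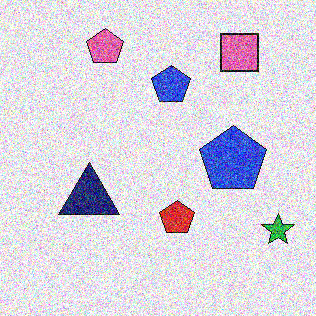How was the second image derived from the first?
It was degraded with strong gaussian noise.

Random speckle covers the whole image, including the flat background.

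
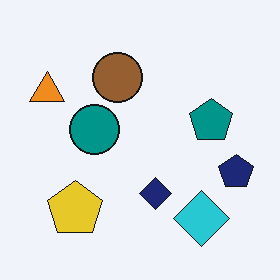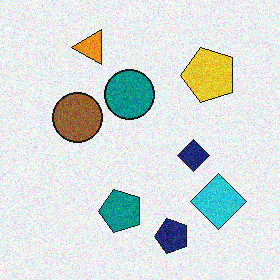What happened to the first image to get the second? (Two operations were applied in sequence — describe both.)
The transformation is: degraded with visible gaussian noise, then transposed (reflected across the top-left ↔ bottom-right diagonal).

Random speckle covers the whole image, including the flat background. Shapes have swapped their row and column positions — what was in the top-right is now in the bottom-left — a diagonal reflection.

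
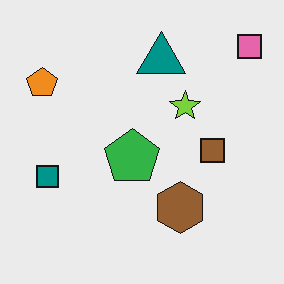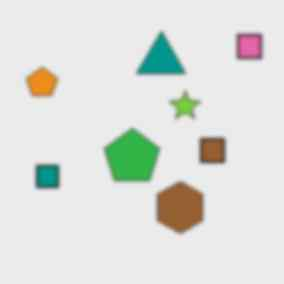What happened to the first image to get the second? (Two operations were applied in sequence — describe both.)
This is the original image lightly blurred, then JPEG-compressed with visible artifacts.

Shape edges and outlines are uniformly softened across the whole image. Blocky 8×8 compression artifacts appear around shape edges and the flat background shows ringing — characteristic JPEG degradation.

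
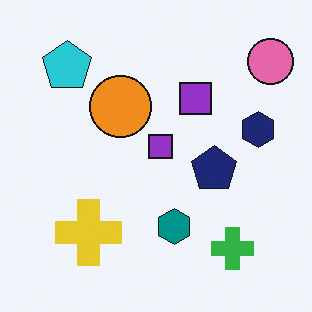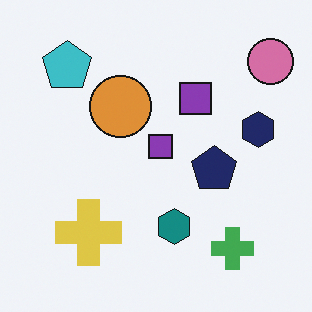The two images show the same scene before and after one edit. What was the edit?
Slightly desaturated.

All colors are more muted and greyish — a global saturation change.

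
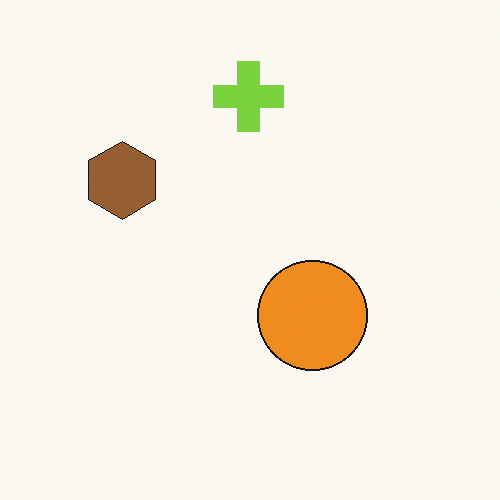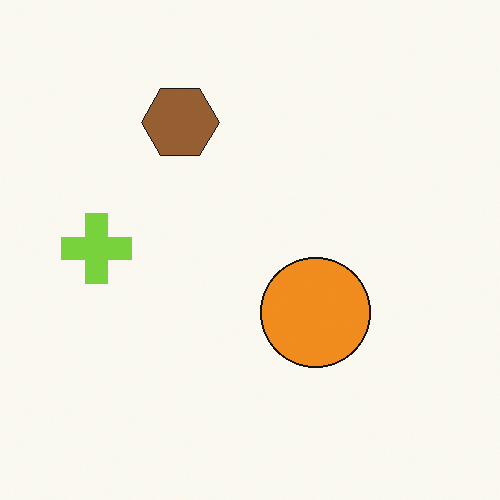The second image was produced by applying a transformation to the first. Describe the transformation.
The second image is the first transposed (reflected across the top-left ↔ bottom-right diagonal).

Shapes have swapped their row and column positions — what was in the top-right is now in the bottom-left — a diagonal reflection.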